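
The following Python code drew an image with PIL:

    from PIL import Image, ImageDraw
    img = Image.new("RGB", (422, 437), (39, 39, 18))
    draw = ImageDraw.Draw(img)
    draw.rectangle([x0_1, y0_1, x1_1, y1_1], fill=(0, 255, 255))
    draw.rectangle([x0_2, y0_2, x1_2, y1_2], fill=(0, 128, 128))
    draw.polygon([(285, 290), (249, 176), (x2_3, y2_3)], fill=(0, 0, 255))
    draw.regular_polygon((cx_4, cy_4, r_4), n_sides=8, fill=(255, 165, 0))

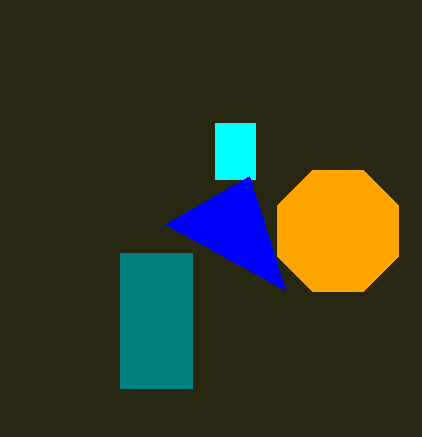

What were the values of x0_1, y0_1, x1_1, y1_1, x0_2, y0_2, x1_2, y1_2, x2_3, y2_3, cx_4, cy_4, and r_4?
x0_1 = 215
y0_1 = 123
x1_1 = 255
y1_1 = 179
x0_2 = 120
y0_2 = 253
x1_2 = 192
y1_2 = 388
x2_3 = 165
y2_3 = 224
cx_4 = 338
cy_4 = 231
r_4 = 66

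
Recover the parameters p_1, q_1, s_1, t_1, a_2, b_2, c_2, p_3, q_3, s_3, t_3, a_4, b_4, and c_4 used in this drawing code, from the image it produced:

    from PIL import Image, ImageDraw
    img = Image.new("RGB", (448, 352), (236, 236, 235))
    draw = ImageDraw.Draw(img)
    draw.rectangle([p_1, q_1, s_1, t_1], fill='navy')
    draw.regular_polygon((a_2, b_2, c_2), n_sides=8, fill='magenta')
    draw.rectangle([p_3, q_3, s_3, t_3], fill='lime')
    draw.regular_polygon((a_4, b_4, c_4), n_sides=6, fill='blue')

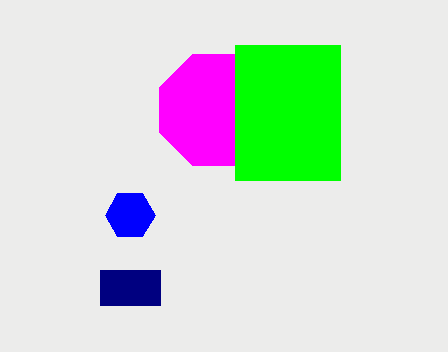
p_1 = 100; q_1 = 270; s_1 = 160; t_1 = 305; a_2 = 215; b_2 = 110; c_2 = 60; p_3 = 235; q_3 = 45; s_3 = 340; t_3 = 180; a_4 = 130; b_4 = 215; c_4 = 25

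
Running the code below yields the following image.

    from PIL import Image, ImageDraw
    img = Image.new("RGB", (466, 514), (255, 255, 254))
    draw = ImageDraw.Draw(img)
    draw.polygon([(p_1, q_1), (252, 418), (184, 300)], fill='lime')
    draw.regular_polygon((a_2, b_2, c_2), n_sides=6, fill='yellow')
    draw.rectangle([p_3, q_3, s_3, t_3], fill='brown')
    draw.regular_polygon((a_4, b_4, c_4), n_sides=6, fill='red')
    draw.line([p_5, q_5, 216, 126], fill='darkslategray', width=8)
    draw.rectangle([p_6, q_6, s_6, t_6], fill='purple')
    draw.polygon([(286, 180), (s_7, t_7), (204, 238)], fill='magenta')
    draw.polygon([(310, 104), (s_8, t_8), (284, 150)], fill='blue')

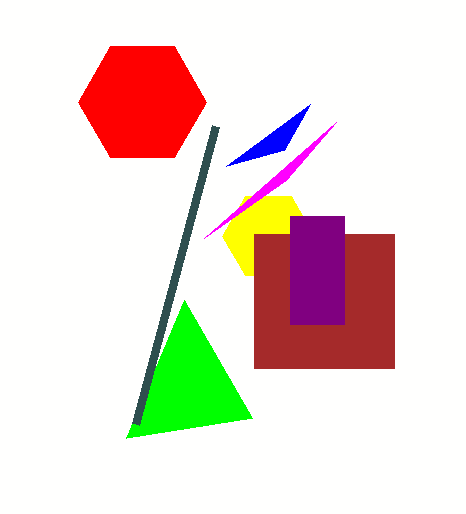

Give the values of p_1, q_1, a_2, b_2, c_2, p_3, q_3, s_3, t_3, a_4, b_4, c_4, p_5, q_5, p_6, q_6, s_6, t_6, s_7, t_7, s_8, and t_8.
p_1 = 126; q_1 = 438; a_2 = 268; b_2 = 236; c_2 = 46; p_3 = 254; q_3 = 234; s_3 = 394; t_3 = 368; a_4 = 142; b_4 = 102; c_4 = 64; p_5 = 136; q_5 = 424; p_6 = 290; q_6 = 216; s_6 = 344; t_6 = 324; s_7 = 336; t_7 = 122; s_8 = 226; t_8 = 166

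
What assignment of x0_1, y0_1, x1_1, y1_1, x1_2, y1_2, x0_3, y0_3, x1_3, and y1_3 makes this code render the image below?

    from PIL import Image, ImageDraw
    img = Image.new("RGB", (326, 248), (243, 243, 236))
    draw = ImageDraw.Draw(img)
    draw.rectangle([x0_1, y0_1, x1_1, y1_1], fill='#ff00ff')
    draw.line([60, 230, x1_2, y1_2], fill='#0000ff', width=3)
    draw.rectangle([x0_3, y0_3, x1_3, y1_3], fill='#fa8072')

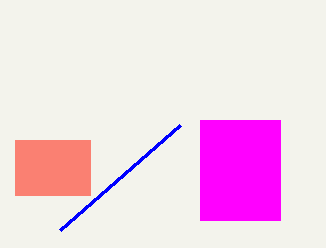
x0_1 = 200; y0_1 = 120; x1_1 = 280; y1_1 = 220; x1_2 = 180; y1_2 = 125; x0_3 = 15; y0_3 = 140; x1_3 = 90; y1_3 = 195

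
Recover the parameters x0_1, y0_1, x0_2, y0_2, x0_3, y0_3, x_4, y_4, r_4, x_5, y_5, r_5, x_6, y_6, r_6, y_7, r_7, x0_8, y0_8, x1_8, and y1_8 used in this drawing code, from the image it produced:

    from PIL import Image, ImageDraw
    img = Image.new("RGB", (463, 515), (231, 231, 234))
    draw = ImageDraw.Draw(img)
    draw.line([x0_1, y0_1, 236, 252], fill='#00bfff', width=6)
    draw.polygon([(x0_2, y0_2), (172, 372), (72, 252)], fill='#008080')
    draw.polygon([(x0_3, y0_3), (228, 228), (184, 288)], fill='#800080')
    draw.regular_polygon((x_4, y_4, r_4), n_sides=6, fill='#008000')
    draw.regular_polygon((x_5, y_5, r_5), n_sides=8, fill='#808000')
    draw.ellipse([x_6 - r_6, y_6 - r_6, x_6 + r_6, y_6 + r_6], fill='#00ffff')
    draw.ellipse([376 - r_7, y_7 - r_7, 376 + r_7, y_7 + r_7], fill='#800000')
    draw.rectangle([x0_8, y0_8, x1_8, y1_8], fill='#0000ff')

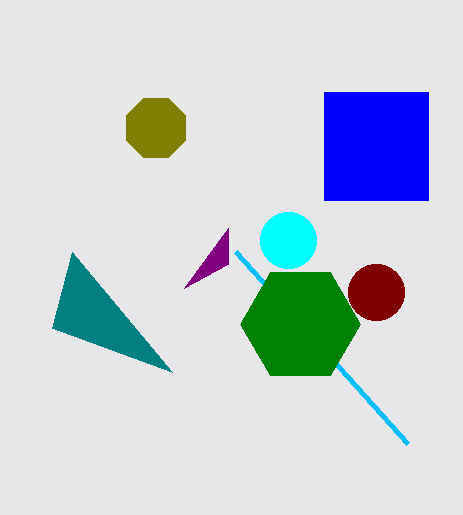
x0_1 = 408, y0_1 = 444, x0_2 = 52, y0_2 = 328, x0_3 = 228, y0_3 = 264, x_4 = 300, y_4 = 324, r_4 = 60, x_5 = 156, y_5 = 128, r_5 = 32, x_6 = 288, y_6 = 240, r_6 = 28, y_7 = 292, r_7 = 28, x0_8 = 324, y0_8 = 92, x1_8 = 428, y1_8 = 200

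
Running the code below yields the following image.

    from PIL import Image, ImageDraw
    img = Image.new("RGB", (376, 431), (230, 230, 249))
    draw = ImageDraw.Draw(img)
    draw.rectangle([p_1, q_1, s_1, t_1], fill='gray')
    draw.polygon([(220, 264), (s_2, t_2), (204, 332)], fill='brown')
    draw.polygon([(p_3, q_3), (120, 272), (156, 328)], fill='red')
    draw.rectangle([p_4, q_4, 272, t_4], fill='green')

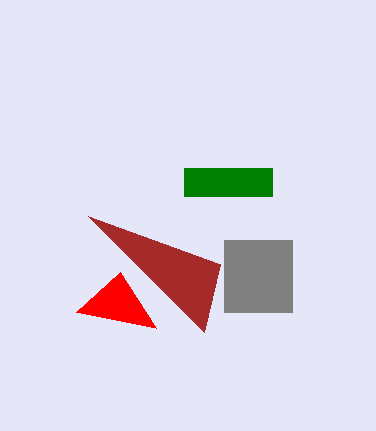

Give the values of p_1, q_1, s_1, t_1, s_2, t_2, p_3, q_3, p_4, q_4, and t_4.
p_1 = 224, q_1 = 240, s_1 = 292, t_1 = 312, s_2 = 88, t_2 = 216, p_3 = 76, q_3 = 312, p_4 = 184, q_4 = 168, t_4 = 196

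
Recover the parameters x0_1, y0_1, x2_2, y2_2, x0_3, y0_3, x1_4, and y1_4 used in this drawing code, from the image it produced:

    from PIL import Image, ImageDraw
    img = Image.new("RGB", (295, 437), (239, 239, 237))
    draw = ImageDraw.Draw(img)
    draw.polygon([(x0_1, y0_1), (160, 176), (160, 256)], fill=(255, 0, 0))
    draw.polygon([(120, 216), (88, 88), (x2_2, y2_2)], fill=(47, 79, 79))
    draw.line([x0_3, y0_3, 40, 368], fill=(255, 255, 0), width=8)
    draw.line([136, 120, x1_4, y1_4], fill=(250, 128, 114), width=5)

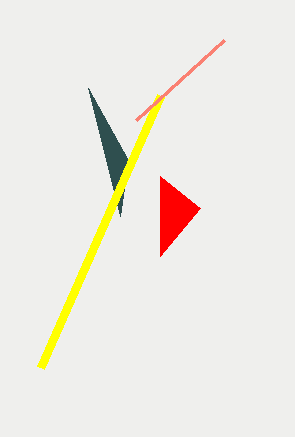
x0_1 = 200; y0_1 = 208; x2_2 = 128; y2_2 = 160; x0_3 = 160; y0_3 = 96; x1_4 = 224; y1_4 = 40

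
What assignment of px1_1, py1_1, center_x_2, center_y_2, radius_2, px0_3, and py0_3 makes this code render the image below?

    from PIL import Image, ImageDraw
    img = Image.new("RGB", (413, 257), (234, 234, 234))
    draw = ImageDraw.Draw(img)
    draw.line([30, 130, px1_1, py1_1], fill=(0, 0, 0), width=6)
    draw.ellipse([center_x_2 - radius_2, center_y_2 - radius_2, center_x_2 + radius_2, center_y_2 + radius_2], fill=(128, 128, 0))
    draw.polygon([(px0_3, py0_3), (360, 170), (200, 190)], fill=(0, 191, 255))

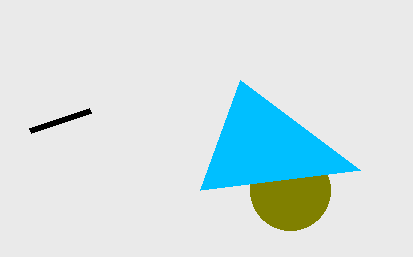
px1_1 = 90
py1_1 = 110
center_x_2 = 290
center_y_2 = 190
radius_2 = 40
px0_3 = 240
py0_3 = 80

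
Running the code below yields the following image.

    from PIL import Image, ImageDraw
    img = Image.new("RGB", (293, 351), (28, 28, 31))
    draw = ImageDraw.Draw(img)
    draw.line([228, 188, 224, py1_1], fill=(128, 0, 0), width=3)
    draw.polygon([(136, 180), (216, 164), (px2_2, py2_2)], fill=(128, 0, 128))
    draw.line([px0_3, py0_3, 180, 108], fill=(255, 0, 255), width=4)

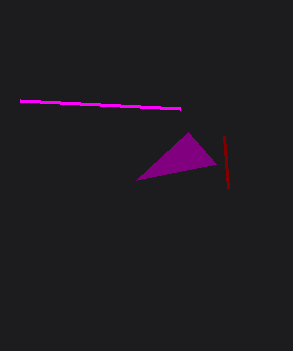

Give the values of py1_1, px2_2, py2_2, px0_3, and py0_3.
py1_1 = 136; px2_2 = 188; py2_2 = 132; px0_3 = 20; py0_3 = 100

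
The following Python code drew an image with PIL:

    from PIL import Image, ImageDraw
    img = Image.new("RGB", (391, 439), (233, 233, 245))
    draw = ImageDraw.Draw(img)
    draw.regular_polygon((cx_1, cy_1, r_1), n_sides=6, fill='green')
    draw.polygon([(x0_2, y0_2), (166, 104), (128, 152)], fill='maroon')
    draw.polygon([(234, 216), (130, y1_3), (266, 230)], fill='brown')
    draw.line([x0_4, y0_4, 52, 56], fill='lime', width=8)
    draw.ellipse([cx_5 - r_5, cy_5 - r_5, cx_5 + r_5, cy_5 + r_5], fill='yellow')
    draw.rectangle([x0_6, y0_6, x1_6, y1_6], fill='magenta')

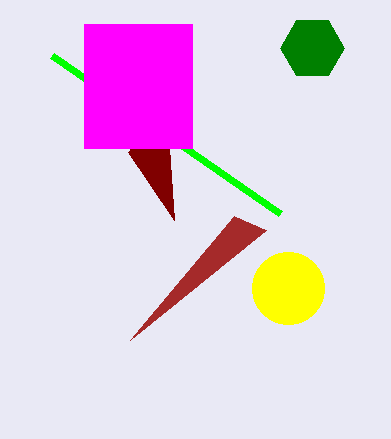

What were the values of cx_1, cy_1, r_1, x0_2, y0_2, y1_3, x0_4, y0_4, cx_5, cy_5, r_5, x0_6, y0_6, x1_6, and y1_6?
cx_1 = 312
cy_1 = 48
r_1 = 32
x0_2 = 174
y0_2 = 220
y1_3 = 340
x0_4 = 280
y0_4 = 214
cx_5 = 288
cy_5 = 288
r_5 = 36
x0_6 = 84
y0_6 = 24
x1_6 = 192
y1_6 = 148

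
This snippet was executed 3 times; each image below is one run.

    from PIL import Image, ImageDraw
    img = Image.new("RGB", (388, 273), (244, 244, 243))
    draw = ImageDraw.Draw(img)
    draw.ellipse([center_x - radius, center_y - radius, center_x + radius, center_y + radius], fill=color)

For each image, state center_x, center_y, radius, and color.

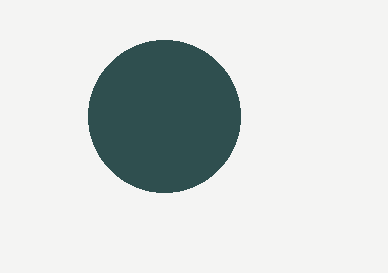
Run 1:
center_x = 164; center_y = 116; radius = 76; color = 'darkslategray'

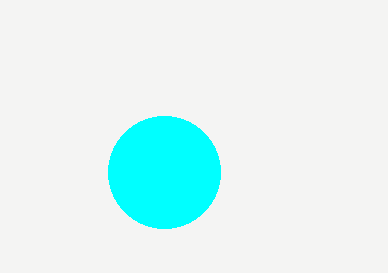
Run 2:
center_x = 164
center_y = 172
radius = 56
color = 'cyan'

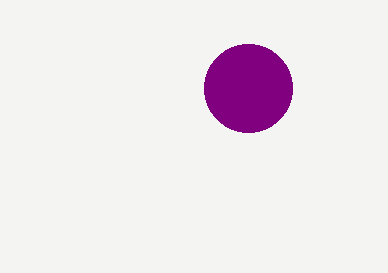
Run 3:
center_x = 248; center_y = 88; radius = 44; color = 'purple'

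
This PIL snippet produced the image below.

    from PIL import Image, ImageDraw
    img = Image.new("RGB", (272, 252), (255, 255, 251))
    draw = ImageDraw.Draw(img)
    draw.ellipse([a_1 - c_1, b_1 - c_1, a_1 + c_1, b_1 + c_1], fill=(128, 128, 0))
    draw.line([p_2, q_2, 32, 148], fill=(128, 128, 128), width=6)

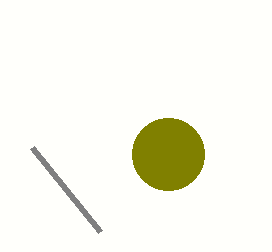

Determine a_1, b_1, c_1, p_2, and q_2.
a_1 = 168
b_1 = 154
c_1 = 36
p_2 = 100
q_2 = 232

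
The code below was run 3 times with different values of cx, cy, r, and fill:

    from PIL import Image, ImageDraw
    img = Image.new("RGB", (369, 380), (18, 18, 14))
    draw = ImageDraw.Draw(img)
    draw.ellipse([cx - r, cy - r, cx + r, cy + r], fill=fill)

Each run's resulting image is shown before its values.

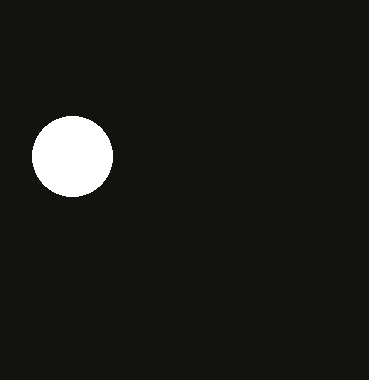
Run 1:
cx = 72, cy = 156, r = 40, fill = 'white'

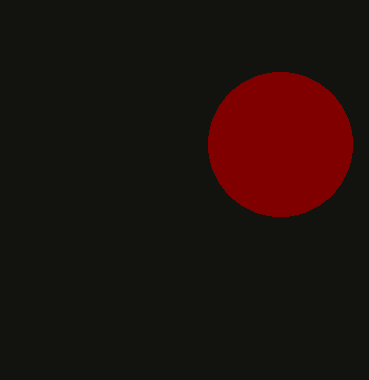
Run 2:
cx = 280
cy = 144
r = 72
fill = 'maroon'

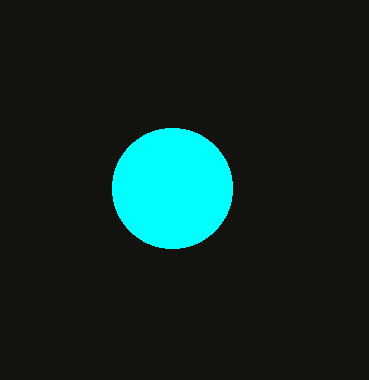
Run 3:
cx = 172; cy = 188; r = 60; fill = 'cyan'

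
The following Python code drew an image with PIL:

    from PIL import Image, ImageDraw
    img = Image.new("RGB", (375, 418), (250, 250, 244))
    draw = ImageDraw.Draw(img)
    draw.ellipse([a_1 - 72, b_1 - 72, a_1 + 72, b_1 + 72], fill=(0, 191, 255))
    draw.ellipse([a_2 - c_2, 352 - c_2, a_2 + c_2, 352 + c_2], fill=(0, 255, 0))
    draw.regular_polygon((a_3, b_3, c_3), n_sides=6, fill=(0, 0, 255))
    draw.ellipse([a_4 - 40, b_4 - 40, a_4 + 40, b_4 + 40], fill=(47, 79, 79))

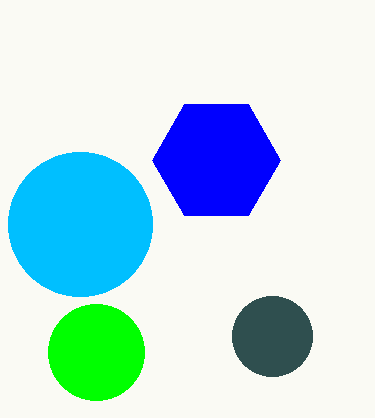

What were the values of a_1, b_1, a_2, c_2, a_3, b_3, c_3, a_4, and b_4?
a_1 = 80, b_1 = 224, a_2 = 96, c_2 = 48, a_3 = 216, b_3 = 160, c_3 = 64, a_4 = 272, b_4 = 336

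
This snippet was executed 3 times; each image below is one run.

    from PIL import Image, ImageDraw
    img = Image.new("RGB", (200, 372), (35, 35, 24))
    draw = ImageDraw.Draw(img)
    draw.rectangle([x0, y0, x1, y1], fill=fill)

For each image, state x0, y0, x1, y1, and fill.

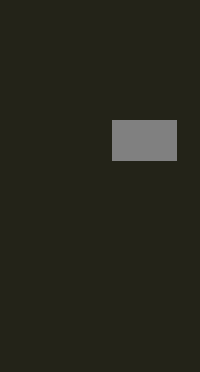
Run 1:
x0 = 112; y0 = 120; x1 = 176; y1 = 160; fill = 'gray'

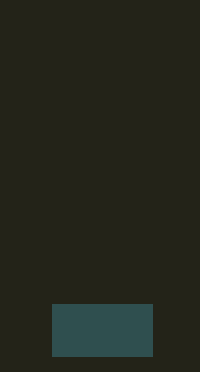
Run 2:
x0 = 52; y0 = 304; x1 = 152; y1 = 356; fill = 'darkslategray'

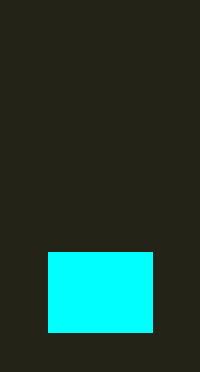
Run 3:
x0 = 48, y0 = 252, x1 = 152, y1 = 332, fill = 'cyan'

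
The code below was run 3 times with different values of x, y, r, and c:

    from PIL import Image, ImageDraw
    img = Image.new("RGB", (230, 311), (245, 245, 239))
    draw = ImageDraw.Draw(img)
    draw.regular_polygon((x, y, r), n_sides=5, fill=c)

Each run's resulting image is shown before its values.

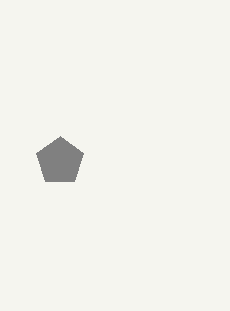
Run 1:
x = 60, y = 161, r = 25, c = 'gray'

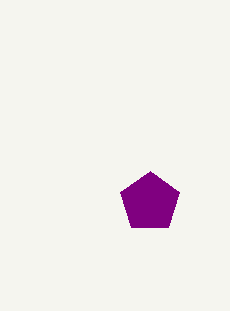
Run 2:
x = 150, y = 202, r = 31, c = 'purple'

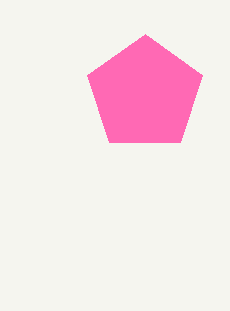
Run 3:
x = 145, y = 94, r = 60, c = 'hotpink'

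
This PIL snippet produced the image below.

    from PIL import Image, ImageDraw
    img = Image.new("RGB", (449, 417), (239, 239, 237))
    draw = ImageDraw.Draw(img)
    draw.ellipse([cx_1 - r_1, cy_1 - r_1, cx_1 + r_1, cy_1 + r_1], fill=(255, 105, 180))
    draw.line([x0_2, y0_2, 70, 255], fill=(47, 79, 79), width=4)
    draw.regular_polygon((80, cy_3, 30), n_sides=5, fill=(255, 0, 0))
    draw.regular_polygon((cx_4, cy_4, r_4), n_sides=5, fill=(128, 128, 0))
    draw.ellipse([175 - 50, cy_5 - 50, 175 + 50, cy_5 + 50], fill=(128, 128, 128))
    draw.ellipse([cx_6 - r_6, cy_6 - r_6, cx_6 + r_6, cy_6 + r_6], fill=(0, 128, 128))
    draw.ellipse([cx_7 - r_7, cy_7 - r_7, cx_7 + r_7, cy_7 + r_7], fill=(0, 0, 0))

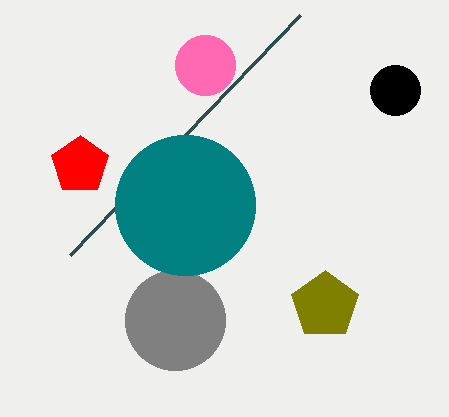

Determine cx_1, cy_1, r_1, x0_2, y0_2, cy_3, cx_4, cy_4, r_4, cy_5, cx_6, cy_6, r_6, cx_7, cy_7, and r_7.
cx_1 = 205; cy_1 = 65; r_1 = 30; x0_2 = 300; y0_2 = 15; cy_3 = 165; cx_4 = 325; cy_4 = 305; r_4 = 35; cy_5 = 320; cx_6 = 185; cy_6 = 205; r_6 = 70; cx_7 = 395; cy_7 = 90; r_7 = 25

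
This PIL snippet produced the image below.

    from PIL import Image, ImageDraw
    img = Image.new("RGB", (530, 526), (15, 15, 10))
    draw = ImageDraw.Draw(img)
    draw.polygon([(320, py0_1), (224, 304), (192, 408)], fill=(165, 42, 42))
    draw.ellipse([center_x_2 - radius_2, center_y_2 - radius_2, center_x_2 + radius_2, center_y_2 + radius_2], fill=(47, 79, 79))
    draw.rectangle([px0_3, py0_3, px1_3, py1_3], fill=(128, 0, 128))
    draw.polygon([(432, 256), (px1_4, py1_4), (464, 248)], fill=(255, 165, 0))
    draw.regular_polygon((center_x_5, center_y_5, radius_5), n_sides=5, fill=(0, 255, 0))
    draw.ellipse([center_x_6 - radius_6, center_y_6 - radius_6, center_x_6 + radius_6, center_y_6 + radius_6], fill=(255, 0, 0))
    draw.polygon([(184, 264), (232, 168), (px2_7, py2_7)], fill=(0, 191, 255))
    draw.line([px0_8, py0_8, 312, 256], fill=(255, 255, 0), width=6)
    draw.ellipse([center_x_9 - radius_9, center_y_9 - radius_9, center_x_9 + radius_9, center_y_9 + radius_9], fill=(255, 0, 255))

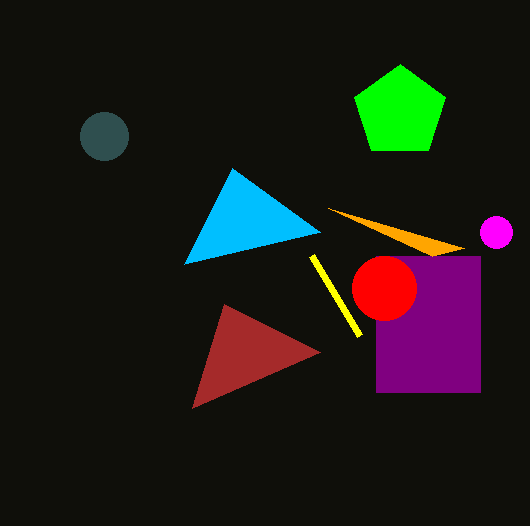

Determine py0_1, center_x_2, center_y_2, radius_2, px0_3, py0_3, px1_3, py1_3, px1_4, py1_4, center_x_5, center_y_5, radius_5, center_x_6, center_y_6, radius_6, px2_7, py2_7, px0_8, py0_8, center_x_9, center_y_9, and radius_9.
py0_1 = 352; center_x_2 = 104; center_y_2 = 136; radius_2 = 24; px0_3 = 376; py0_3 = 256; px1_3 = 480; py1_3 = 392; px1_4 = 328; py1_4 = 208; center_x_5 = 400; center_y_5 = 112; radius_5 = 48; center_x_6 = 384; center_y_6 = 288; radius_6 = 32; px2_7 = 320; py2_7 = 232; px0_8 = 360; py0_8 = 336; center_x_9 = 496; center_y_9 = 232; radius_9 = 16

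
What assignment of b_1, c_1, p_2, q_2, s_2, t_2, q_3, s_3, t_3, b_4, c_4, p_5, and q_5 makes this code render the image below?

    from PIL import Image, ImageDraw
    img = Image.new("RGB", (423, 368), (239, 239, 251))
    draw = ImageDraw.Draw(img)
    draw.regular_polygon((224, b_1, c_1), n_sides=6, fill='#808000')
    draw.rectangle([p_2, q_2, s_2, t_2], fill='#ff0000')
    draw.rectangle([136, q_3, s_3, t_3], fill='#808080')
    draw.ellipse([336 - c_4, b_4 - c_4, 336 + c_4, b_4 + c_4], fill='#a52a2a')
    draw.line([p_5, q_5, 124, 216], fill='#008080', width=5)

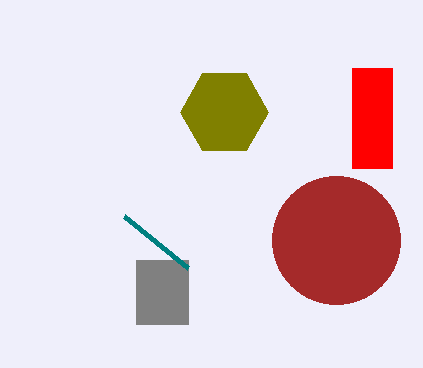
b_1 = 112, c_1 = 44, p_2 = 352, q_2 = 68, s_2 = 392, t_2 = 168, q_3 = 260, s_3 = 188, t_3 = 324, b_4 = 240, c_4 = 64, p_5 = 188, q_5 = 268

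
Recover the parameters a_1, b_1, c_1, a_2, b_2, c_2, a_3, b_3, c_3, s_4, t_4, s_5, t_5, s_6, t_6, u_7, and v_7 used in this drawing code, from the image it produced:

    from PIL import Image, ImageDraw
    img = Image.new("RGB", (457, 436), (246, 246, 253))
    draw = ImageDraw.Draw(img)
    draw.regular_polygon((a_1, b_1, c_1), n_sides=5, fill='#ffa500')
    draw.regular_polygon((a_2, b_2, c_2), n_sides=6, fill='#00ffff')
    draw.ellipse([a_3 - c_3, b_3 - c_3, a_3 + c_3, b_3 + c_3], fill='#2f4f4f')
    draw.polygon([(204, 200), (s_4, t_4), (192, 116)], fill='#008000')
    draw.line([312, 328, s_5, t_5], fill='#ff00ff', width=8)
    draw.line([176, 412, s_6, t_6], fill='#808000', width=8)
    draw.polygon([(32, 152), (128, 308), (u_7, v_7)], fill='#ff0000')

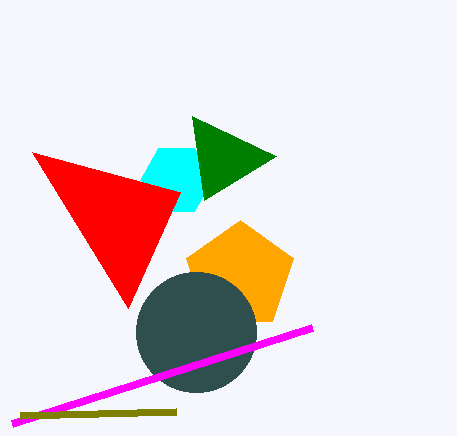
a_1 = 240, b_1 = 276, c_1 = 56, a_2 = 176, b_2 = 180, c_2 = 36, a_3 = 196, b_3 = 332, c_3 = 60, s_4 = 276, t_4 = 156, s_5 = 12, t_5 = 424, s_6 = 20, t_6 = 416, u_7 = 180, v_7 = 192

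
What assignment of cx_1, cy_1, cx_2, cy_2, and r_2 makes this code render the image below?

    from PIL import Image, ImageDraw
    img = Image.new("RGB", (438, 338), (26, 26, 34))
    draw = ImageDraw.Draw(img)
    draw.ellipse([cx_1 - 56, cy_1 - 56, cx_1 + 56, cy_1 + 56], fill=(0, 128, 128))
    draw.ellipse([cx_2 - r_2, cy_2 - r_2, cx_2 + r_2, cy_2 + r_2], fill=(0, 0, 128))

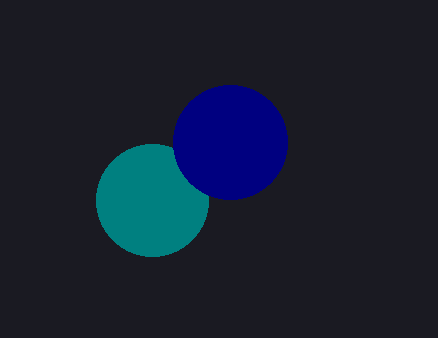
cx_1 = 152
cy_1 = 200
cx_2 = 230
cy_2 = 142
r_2 = 57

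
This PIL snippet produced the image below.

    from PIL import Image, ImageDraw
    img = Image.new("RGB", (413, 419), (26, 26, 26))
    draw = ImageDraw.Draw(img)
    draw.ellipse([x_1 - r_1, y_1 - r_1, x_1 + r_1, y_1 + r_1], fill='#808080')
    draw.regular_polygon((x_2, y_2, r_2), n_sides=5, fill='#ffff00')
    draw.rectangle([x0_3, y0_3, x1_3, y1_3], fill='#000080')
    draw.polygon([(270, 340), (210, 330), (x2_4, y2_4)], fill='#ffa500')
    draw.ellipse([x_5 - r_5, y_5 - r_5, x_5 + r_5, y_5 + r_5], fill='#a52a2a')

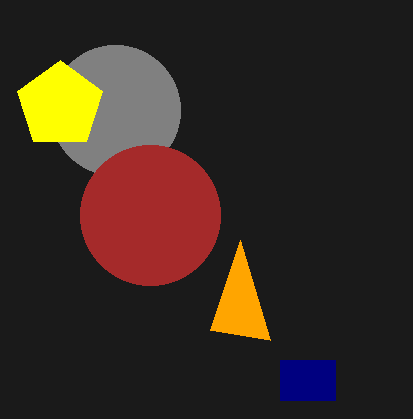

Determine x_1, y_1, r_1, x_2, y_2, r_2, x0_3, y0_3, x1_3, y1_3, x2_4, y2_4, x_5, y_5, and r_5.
x_1 = 115, y_1 = 110, r_1 = 65, x_2 = 60, y_2 = 105, r_2 = 45, x0_3 = 280, y0_3 = 360, x1_3 = 335, y1_3 = 400, x2_4 = 240, y2_4 = 240, x_5 = 150, y_5 = 215, r_5 = 70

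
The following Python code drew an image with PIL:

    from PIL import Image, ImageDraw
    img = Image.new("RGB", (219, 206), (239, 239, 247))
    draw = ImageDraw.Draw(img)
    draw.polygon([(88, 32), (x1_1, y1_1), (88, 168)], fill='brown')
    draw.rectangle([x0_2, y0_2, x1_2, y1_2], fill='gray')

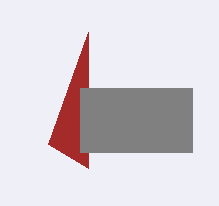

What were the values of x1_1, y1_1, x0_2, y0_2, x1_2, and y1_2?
x1_1 = 48, y1_1 = 144, x0_2 = 80, y0_2 = 88, x1_2 = 192, y1_2 = 152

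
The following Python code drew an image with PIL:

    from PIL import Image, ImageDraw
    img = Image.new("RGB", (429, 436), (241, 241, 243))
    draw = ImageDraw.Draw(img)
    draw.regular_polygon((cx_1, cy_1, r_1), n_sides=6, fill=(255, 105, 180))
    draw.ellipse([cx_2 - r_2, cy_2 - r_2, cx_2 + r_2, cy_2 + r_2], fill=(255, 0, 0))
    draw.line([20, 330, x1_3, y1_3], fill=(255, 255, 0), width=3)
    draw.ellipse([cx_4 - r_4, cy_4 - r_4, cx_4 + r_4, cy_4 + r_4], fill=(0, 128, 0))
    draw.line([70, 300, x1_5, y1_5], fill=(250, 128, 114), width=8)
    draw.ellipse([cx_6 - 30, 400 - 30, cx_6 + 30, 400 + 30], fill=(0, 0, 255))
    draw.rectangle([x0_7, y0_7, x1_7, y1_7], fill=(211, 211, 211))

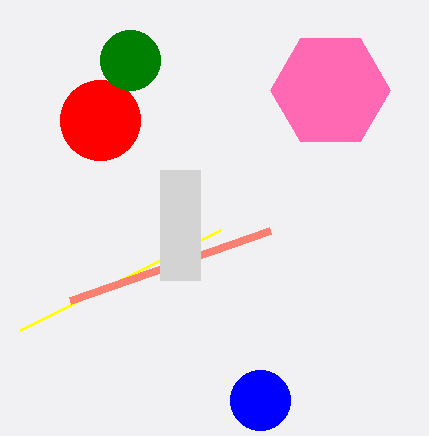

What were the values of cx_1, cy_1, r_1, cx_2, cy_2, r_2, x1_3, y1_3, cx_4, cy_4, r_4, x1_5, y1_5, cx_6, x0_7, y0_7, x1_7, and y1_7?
cx_1 = 330
cy_1 = 90
r_1 = 60
cx_2 = 100
cy_2 = 120
r_2 = 40
x1_3 = 220
y1_3 = 230
cx_4 = 130
cy_4 = 60
r_4 = 30
x1_5 = 270
y1_5 = 230
cx_6 = 260
x0_7 = 160
y0_7 = 170
x1_7 = 200
y1_7 = 280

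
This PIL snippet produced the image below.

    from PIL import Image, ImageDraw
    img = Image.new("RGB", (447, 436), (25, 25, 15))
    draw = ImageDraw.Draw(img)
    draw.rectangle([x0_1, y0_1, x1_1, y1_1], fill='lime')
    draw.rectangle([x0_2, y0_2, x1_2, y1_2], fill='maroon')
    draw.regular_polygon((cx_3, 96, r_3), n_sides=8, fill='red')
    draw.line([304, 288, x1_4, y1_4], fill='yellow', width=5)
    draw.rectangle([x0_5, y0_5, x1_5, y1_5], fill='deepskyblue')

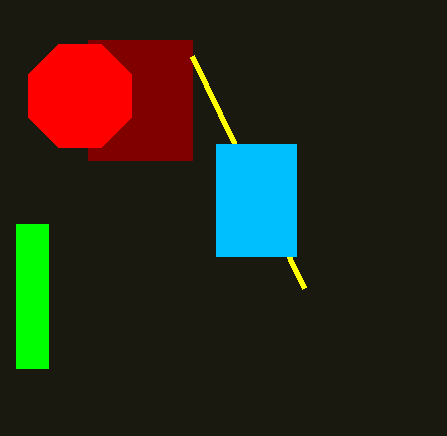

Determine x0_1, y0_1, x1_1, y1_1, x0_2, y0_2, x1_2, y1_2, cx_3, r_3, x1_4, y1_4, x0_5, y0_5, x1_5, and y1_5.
x0_1 = 16, y0_1 = 224, x1_1 = 48, y1_1 = 368, x0_2 = 88, y0_2 = 40, x1_2 = 192, y1_2 = 160, cx_3 = 80, r_3 = 56, x1_4 = 192, y1_4 = 56, x0_5 = 216, y0_5 = 144, x1_5 = 296, y1_5 = 256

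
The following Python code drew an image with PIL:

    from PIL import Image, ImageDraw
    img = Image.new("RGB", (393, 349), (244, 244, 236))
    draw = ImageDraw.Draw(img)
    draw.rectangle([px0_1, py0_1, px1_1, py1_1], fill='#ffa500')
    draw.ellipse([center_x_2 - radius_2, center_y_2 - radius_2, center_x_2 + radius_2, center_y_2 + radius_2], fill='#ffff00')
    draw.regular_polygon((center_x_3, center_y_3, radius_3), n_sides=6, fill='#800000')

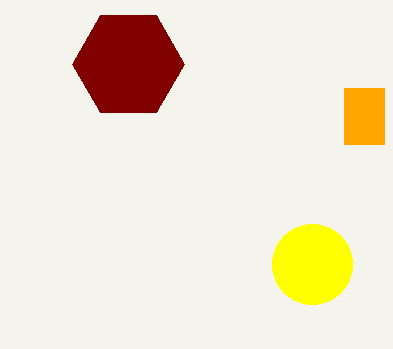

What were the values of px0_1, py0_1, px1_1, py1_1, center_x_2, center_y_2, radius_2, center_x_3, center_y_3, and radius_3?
px0_1 = 344, py0_1 = 88, px1_1 = 384, py1_1 = 144, center_x_2 = 312, center_y_2 = 264, radius_2 = 40, center_x_3 = 128, center_y_3 = 64, radius_3 = 56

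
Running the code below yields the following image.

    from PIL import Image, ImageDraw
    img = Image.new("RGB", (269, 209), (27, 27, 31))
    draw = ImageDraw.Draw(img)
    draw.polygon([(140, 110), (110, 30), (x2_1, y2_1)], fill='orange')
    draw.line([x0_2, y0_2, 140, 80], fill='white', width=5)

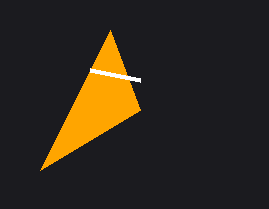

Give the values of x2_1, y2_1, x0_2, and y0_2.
x2_1 = 40
y2_1 = 170
x0_2 = 90
y0_2 = 70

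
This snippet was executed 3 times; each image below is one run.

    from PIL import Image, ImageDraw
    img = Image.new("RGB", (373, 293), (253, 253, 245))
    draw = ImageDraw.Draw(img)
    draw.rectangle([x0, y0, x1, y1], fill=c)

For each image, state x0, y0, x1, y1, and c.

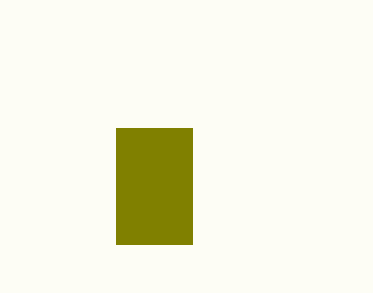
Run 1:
x0 = 116
y0 = 128
x1 = 192
y1 = 244
c = 'olive'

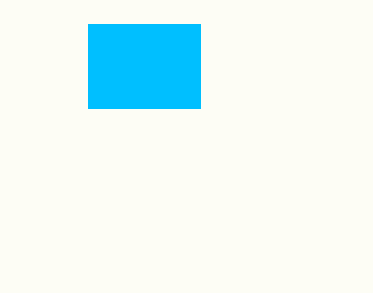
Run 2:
x0 = 88, y0 = 24, x1 = 200, y1 = 108, c = 'deepskyblue'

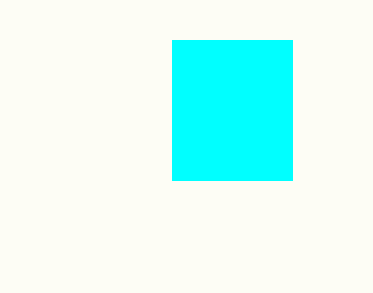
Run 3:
x0 = 172; y0 = 40; x1 = 292; y1 = 180; c = 'cyan'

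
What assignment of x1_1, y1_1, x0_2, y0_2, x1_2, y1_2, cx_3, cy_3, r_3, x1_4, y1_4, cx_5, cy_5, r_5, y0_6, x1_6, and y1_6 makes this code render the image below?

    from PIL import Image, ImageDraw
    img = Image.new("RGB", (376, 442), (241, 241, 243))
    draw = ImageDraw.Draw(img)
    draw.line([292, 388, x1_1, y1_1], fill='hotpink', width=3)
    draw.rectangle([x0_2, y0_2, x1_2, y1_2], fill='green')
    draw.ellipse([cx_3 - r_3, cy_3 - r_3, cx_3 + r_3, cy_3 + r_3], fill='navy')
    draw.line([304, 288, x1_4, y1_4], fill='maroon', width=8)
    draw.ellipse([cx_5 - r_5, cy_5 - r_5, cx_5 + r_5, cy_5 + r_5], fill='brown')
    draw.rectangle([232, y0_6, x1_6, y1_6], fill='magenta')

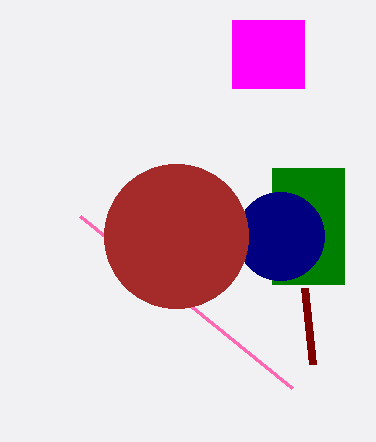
x1_1 = 80
y1_1 = 216
x0_2 = 272
y0_2 = 168
x1_2 = 344
y1_2 = 284
cx_3 = 280
cy_3 = 236
r_3 = 44
x1_4 = 312
y1_4 = 364
cx_5 = 176
cy_5 = 236
r_5 = 72
y0_6 = 20
x1_6 = 304
y1_6 = 88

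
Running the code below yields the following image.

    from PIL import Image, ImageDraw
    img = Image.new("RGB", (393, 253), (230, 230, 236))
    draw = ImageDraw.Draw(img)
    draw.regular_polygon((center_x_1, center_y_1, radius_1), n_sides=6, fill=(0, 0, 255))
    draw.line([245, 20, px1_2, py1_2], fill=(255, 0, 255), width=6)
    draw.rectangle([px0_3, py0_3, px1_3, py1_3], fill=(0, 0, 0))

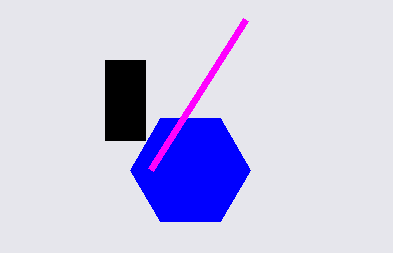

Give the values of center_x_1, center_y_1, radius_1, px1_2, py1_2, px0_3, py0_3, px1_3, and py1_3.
center_x_1 = 190
center_y_1 = 170
radius_1 = 60
px1_2 = 150
py1_2 = 170
px0_3 = 105
py0_3 = 60
px1_3 = 145
py1_3 = 140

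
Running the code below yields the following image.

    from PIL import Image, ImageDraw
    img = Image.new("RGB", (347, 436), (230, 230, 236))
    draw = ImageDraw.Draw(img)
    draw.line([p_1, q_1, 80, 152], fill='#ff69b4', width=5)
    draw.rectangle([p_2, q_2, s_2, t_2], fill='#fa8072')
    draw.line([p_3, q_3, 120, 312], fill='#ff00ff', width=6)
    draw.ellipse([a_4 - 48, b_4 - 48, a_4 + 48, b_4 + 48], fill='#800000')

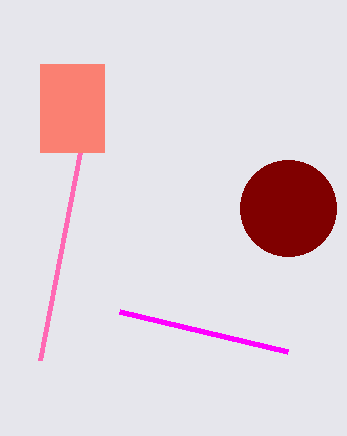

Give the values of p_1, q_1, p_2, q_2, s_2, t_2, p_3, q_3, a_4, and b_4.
p_1 = 40; q_1 = 360; p_2 = 40; q_2 = 64; s_2 = 104; t_2 = 152; p_3 = 288; q_3 = 352; a_4 = 288; b_4 = 208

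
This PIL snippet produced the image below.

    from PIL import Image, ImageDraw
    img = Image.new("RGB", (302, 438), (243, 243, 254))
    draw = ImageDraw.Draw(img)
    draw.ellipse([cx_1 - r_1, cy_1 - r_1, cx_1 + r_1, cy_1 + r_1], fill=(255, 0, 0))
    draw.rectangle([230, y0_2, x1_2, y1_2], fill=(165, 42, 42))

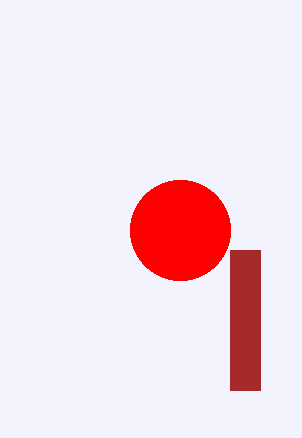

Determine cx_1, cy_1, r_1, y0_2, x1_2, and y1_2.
cx_1 = 180; cy_1 = 230; r_1 = 50; y0_2 = 250; x1_2 = 260; y1_2 = 390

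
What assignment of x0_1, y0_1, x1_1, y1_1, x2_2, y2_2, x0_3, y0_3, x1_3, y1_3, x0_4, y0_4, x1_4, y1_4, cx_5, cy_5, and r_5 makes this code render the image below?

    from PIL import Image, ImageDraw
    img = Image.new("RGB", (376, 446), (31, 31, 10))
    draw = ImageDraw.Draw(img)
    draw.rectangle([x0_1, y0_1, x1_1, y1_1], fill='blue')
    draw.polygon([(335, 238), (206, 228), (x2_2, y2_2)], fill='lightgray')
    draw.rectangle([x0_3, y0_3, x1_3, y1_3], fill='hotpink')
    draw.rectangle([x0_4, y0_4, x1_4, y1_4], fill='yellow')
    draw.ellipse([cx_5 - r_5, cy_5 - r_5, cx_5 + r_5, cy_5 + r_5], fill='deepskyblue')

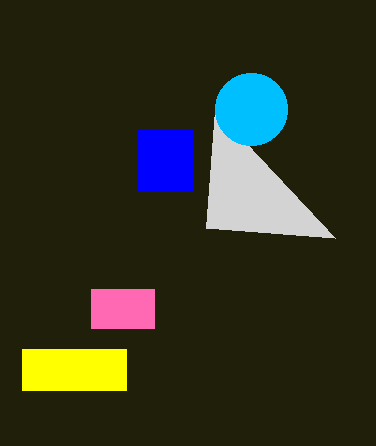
x0_1 = 137
y0_1 = 130
x1_1 = 192
y1_1 = 191
x2_2 = 215
y2_2 = 110
x0_3 = 91
y0_3 = 289
x1_3 = 154
y1_3 = 328
x0_4 = 22
y0_4 = 349
x1_4 = 126
y1_4 = 390
cx_5 = 251
cy_5 = 109
r_5 = 36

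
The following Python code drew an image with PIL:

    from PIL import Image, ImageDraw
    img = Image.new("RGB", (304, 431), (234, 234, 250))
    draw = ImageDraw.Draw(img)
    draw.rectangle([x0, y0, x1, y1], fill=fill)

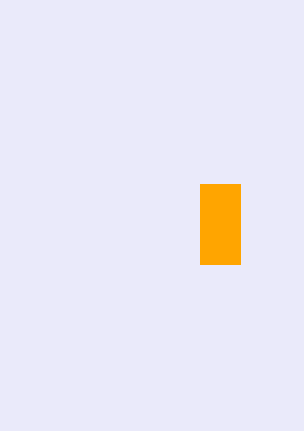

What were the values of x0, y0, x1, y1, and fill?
x0 = 200; y0 = 184; x1 = 240; y1 = 264; fill = 'orange'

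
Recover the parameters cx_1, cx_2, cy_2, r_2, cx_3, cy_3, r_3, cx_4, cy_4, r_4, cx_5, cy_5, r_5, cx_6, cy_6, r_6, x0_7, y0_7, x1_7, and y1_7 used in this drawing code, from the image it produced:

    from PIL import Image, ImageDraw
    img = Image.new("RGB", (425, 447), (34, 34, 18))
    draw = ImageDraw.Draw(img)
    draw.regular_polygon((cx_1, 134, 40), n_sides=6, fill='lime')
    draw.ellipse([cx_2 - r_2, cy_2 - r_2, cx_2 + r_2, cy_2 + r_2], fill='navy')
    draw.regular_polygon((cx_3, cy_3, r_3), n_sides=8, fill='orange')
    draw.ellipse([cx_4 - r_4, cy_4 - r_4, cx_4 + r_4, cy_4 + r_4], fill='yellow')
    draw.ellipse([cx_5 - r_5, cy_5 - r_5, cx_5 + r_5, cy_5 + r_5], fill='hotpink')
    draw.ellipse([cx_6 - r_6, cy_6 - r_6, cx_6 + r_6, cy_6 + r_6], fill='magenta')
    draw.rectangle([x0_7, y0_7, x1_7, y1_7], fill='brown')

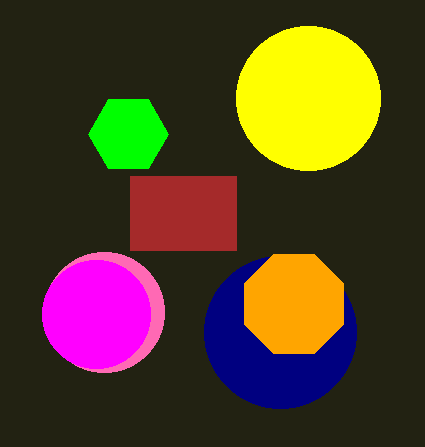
cx_1 = 128; cx_2 = 280; cy_2 = 332; r_2 = 76; cx_3 = 294; cy_3 = 304; r_3 = 54; cx_4 = 308; cy_4 = 98; r_4 = 72; cx_5 = 104; cy_5 = 312; r_5 = 60; cx_6 = 96; cy_6 = 314; r_6 = 54; x0_7 = 130; y0_7 = 176; x1_7 = 236; y1_7 = 250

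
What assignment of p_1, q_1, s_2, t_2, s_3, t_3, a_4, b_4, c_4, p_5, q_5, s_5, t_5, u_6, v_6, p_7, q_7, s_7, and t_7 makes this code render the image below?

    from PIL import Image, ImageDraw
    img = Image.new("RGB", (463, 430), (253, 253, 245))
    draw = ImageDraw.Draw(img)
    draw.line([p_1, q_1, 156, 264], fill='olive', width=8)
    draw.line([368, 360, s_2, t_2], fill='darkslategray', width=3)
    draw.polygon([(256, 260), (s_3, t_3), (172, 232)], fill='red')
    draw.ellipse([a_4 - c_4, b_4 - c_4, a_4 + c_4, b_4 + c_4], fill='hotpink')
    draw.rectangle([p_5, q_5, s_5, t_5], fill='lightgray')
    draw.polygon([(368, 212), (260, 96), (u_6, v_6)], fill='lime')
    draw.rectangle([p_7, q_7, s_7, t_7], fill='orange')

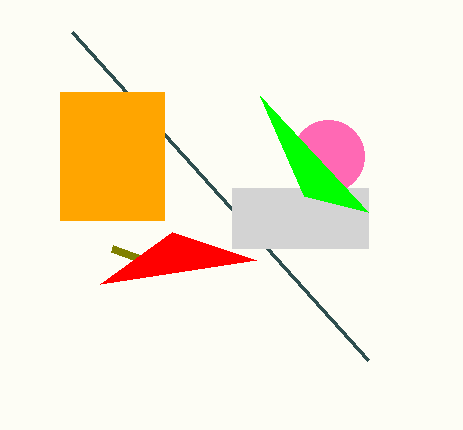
p_1 = 112
q_1 = 248
s_2 = 72
t_2 = 32
s_3 = 100
t_3 = 284
a_4 = 328
b_4 = 156
c_4 = 36
p_5 = 232
q_5 = 188
s_5 = 368
t_5 = 248
u_6 = 304
v_6 = 196
p_7 = 60
q_7 = 92
s_7 = 164
t_7 = 220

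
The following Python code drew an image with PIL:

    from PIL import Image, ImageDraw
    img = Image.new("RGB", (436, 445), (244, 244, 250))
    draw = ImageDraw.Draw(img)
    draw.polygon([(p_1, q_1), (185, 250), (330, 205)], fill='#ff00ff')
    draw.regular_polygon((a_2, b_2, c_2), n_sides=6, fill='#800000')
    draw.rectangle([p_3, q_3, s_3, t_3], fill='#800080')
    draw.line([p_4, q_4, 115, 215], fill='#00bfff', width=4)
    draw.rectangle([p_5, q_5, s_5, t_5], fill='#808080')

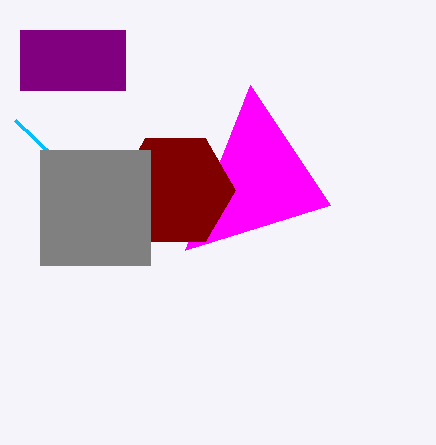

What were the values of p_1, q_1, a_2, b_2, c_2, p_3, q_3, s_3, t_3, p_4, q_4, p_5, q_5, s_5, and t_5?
p_1 = 250; q_1 = 85; a_2 = 175; b_2 = 190; c_2 = 60; p_3 = 20; q_3 = 30; s_3 = 125; t_3 = 90; p_4 = 15; q_4 = 120; p_5 = 40; q_5 = 150; s_5 = 150; t_5 = 265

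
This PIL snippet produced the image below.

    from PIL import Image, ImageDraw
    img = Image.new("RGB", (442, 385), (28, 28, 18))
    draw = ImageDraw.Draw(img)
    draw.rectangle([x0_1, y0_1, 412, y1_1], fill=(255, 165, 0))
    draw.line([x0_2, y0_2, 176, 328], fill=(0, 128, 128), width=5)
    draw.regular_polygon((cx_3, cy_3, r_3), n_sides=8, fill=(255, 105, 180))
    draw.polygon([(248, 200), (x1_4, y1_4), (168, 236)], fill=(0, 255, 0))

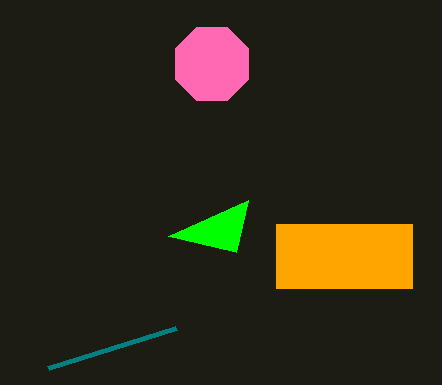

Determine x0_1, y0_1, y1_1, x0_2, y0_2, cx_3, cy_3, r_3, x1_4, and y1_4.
x0_1 = 276; y0_1 = 224; y1_1 = 288; x0_2 = 48; y0_2 = 368; cx_3 = 212; cy_3 = 64; r_3 = 40; x1_4 = 236; y1_4 = 252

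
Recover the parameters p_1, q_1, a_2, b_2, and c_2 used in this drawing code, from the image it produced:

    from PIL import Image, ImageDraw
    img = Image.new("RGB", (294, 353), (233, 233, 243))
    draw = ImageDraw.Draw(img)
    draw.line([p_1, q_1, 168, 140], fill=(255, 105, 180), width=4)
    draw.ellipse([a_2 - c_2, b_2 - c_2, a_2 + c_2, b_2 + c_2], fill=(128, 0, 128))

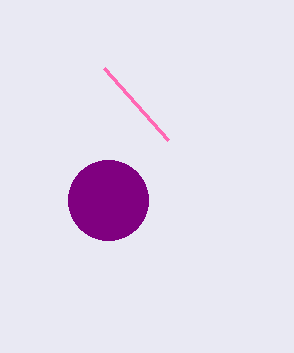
p_1 = 104; q_1 = 68; a_2 = 108; b_2 = 200; c_2 = 40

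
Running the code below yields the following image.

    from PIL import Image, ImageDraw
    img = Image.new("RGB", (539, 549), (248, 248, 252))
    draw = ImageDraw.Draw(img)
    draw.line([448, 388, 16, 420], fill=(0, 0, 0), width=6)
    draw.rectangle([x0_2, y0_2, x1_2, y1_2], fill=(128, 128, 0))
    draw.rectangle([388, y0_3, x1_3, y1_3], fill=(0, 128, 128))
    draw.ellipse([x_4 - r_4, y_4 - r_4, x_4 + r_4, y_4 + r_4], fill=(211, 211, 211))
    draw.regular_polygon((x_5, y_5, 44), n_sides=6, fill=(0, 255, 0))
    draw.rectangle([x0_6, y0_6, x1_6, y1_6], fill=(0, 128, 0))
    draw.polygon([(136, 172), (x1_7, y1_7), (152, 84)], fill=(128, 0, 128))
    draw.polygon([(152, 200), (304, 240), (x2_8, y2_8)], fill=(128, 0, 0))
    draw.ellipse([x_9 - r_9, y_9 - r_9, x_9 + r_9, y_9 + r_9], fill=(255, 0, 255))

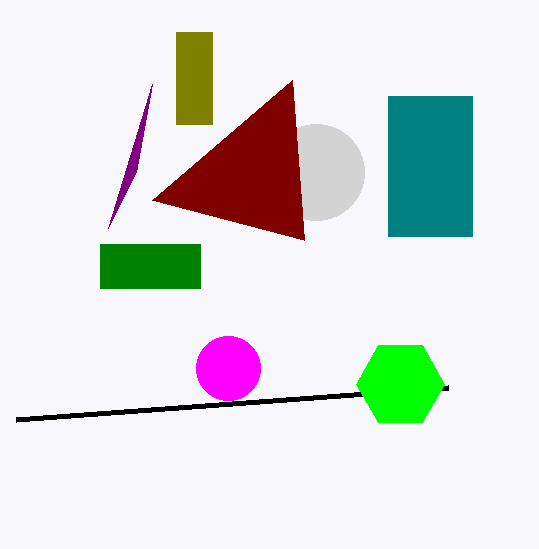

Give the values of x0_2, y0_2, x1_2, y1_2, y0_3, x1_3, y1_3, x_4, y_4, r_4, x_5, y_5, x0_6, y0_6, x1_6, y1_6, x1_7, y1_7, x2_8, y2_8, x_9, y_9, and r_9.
x0_2 = 176
y0_2 = 32
x1_2 = 212
y1_2 = 124
y0_3 = 96
x1_3 = 472
y1_3 = 236
x_4 = 316
y_4 = 172
r_4 = 48
x_5 = 400
y_5 = 384
x0_6 = 100
y0_6 = 244
x1_6 = 200
y1_6 = 288
x1_7 = 108
y1_7 = 228
x2_8 = 292
y2_8 = 80
x_9 = 228
y_9 = 368
r_9 = 32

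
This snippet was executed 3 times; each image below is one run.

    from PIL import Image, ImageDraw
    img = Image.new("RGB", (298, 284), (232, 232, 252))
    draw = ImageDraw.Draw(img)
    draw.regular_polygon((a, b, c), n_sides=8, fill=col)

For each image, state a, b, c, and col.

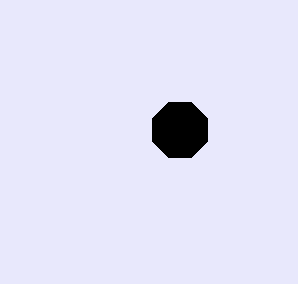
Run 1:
a = 180
b = 130
c = 30
col = 'black'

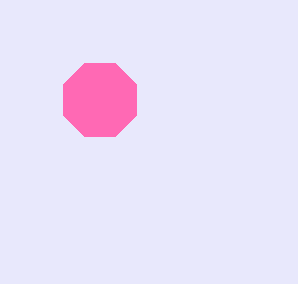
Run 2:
a = 100; b = 100; c = 40; col = 'hotpink'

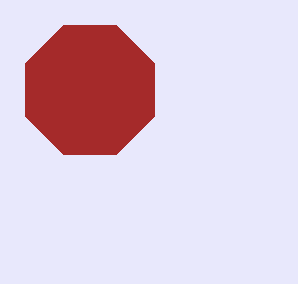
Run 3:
a = 90
b = 90
c = 70
col = 'brown'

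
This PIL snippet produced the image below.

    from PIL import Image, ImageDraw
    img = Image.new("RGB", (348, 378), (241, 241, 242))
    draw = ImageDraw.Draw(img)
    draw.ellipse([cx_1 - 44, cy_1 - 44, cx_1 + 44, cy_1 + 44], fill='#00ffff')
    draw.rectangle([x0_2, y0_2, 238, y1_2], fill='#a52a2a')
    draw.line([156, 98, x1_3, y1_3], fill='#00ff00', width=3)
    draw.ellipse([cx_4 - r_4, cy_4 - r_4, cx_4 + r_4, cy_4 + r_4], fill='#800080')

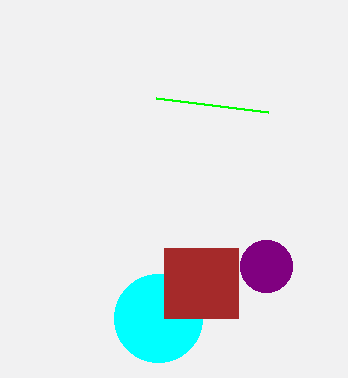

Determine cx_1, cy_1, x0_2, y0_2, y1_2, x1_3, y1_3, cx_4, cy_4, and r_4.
cx_1 = 158
cy_1 = 318
x0_2 = 164
y0_2 = 248
y1_2 = 318
x1_3 = 268
y1_3 = 112
cx_4 = 266
cy_4 = 266
r_4 = 26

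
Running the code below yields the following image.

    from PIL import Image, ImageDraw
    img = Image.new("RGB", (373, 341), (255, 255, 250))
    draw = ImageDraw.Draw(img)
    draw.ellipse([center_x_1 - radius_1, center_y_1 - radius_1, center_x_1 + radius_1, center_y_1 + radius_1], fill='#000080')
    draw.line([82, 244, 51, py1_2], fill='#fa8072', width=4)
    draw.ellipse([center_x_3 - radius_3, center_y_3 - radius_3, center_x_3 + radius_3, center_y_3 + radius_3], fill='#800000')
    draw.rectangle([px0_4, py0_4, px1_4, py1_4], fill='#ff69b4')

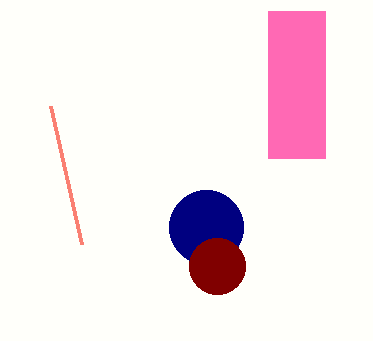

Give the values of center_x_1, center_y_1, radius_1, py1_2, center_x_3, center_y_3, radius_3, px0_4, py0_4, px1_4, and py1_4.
center_x_1 = 206; center_y_1 = 227; radius_1 = 37; py1_2 = 106; center_x_3 = 217; center_y_3 = 266; radius_3 = 28; px0_4 = 268; py0_4 = 11; px1_4 = 325; py1_4 = 158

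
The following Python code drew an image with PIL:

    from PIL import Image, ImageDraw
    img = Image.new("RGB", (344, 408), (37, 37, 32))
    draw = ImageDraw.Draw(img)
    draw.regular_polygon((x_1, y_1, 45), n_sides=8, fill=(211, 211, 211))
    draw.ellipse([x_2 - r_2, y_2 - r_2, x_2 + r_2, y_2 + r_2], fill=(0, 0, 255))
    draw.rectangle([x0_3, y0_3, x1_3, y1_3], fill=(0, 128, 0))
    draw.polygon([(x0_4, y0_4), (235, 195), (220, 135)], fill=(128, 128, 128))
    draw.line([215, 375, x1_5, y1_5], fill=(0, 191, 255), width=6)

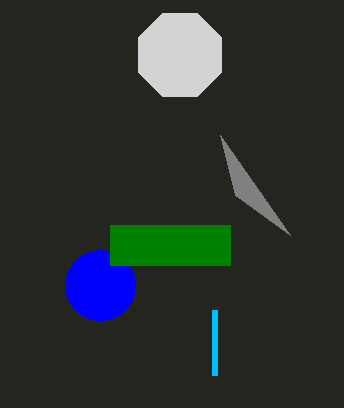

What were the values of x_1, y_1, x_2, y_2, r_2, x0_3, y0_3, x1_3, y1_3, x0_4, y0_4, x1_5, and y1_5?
x_1 = 180, y_1 = 55, x_2 = 100, y_2 = 285, r_2 = 35, x0_3 = 110, y0_3 = 225, x1_3 = 230, y1_3 = 265, x0_4 = 290, y0_4 = 235, x1_5 = 215, y1_5 = 310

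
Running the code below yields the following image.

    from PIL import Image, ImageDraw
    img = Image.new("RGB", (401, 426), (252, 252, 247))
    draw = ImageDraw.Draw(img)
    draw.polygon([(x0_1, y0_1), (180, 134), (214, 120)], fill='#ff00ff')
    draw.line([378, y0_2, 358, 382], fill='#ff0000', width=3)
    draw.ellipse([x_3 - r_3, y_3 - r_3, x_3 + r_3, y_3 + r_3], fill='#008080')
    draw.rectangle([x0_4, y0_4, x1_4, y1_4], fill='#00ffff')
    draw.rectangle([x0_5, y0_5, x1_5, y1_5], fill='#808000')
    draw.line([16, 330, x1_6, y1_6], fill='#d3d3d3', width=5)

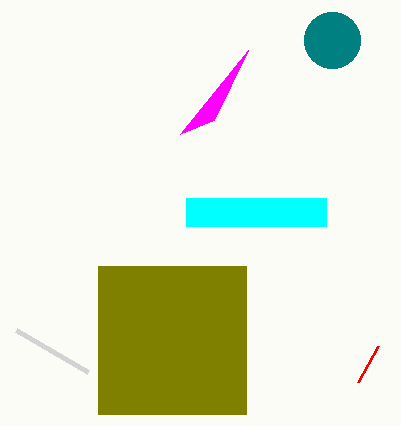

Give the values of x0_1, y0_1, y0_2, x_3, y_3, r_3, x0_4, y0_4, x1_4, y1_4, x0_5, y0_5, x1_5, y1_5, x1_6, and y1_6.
x0_1 = 248
y0_1 = 50
y0_2 = 346
x_3 = 332
y_3 = 40
r_3 = 28
x0_4 = 186
y0_4 = 198
x1_4 = 326
y1_4 = 226
x0_5 = 98
y0_5 = 266
x1_5 = 246
y1_5 = 414
x1_6 = 88
y1_6 = 372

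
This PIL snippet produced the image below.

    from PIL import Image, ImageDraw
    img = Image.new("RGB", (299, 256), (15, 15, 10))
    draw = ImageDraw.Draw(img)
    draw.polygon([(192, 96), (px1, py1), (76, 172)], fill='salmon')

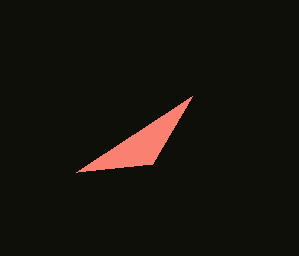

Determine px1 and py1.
px1 = 152; py1 = 164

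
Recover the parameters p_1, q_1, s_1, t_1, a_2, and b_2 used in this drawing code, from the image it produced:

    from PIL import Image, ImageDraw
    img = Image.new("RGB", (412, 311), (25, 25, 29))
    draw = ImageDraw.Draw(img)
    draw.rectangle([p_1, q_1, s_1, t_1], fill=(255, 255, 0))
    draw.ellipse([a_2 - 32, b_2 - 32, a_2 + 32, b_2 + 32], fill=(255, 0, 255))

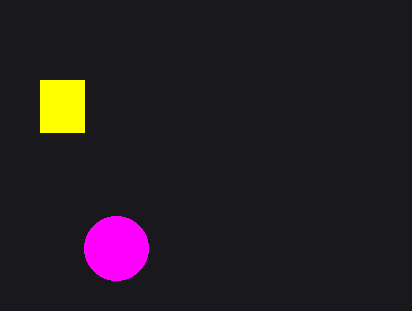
p_1 = 40
q_1 = 80
s_1 = 84
t_1 = 132
a_2 = 116
b_2 = 248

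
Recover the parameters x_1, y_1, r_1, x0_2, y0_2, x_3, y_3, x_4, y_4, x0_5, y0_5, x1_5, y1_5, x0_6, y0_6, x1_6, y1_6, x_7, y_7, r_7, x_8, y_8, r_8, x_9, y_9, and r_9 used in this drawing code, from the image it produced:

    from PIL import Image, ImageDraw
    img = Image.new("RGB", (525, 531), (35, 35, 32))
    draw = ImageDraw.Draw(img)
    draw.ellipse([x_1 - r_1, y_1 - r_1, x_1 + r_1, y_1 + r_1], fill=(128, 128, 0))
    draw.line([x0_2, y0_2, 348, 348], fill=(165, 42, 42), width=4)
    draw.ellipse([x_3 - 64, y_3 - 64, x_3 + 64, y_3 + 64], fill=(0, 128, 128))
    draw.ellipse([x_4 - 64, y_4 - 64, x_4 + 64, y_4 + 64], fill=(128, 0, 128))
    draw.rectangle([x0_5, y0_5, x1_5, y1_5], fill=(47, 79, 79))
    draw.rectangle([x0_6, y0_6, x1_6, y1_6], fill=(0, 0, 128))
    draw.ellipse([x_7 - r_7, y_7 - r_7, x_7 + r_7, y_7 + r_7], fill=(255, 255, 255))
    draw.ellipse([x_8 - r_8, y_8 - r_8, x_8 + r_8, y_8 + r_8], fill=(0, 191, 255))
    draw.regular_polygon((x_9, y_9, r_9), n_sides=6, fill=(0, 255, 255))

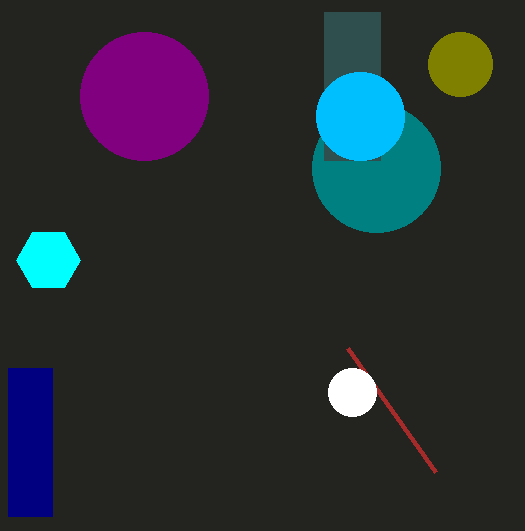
x_1 = 460; y_1 = 64; r_1 = 32; x0_2 = 436; y0_2 = 472; x_3 = 376; y_3 = 168; x_4 = 144; y_4 = 96; x0_5 = 324; y0_5 = 12; x1_5 = 380; y1_5 = 160; x0_6 = 8; y0_6 = 368; x1_6 = 52; y1_6 = 516; x_7 = 352; y_7 = 392; r_7 = 24; x_8 = 360; y_8 = 116; r_8 = 44; x_9 = 48; y_9 = 260; r_9 = 32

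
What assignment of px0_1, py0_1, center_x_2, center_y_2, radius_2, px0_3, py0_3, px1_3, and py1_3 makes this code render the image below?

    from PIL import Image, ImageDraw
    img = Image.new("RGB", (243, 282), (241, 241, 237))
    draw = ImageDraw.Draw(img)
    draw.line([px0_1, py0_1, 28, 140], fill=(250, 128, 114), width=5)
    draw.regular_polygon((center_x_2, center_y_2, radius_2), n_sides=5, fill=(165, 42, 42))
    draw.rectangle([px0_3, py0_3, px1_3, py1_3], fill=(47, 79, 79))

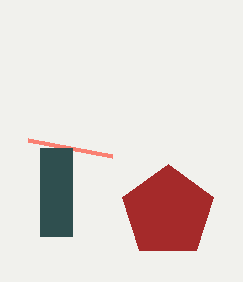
px0_1 = 112; py0_1 = 156; center_x_2 = 168; center_y_2 = 212; radius_2 = 48; px0_3 = 40; py0_3 = 148; px1_3 = 72; py1_3 = 236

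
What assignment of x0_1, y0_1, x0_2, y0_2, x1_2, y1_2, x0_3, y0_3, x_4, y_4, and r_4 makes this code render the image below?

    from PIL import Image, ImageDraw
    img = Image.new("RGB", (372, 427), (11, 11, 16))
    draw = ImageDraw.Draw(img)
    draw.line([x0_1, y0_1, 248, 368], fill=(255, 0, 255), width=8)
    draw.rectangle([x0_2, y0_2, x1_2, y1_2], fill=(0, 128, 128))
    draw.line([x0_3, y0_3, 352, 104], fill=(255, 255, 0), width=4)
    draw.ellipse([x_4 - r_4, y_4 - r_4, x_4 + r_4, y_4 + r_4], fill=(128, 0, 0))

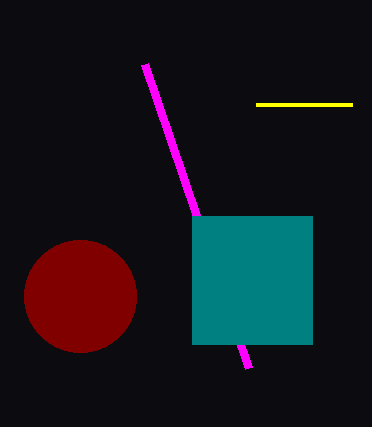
x0_1 = 144
y0_1 = 64
x0_2 = 192
y0_2 = 216
x1_2 = 312
y1_2 = 344
x0_3 = 256
y0_3 = 104
x_4 = 80
y_4 = 296
r_4 = 56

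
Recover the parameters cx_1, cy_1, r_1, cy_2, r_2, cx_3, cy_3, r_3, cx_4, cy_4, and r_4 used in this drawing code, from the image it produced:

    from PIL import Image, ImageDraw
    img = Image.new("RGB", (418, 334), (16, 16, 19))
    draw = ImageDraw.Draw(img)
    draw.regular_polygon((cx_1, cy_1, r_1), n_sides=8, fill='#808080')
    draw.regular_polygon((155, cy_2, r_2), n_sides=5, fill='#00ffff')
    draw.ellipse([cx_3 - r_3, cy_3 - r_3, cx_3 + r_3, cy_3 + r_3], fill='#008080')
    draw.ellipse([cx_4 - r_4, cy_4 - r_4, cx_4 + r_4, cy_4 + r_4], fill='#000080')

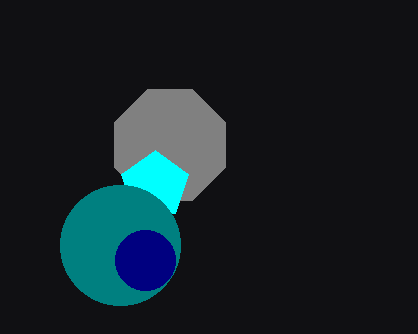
cx_1 = 170; cy_1 = 145; r_1 = 60; cy_2 = 185; r_2 = 35; cx_3 = 120; cy_3 = 245; r_3 = 60; cx_4 = 145; cy_4 = 260; r_4 = 30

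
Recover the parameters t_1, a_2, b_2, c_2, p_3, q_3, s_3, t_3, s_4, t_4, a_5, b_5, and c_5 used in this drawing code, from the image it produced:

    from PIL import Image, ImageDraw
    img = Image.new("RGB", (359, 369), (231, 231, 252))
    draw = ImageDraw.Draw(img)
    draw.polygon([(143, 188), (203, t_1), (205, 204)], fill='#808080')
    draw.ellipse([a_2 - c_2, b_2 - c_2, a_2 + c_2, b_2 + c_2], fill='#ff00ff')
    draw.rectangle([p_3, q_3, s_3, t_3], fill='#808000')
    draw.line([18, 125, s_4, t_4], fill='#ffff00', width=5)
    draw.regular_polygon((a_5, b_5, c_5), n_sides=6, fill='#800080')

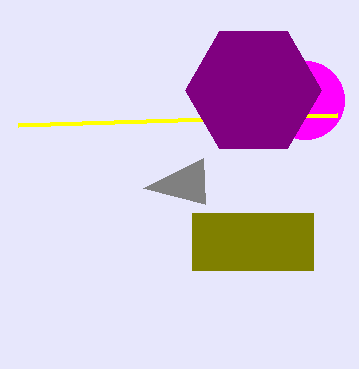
t_1 = 158; a_2 = 305; b_2 = 100; c_2 = 39; p_3 = 192; q_3 = 213; s_3 = 313; t_3 = 270; s_4 = 337; t_4 = 115; a_5 = 253; b_5 = 90; c_5 = 68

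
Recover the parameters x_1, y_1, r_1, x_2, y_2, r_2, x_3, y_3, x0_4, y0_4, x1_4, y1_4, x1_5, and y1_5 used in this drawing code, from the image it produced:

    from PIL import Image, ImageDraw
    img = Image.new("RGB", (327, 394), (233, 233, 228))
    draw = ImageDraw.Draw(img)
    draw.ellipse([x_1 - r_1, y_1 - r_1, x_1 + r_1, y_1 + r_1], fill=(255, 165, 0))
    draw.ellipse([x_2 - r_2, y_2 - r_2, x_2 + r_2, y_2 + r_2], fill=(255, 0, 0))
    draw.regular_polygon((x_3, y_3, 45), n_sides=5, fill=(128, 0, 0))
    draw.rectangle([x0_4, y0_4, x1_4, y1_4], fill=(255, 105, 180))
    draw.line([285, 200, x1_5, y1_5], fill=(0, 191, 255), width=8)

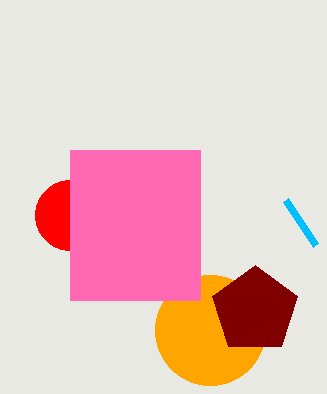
x_1 = 210
y_1 = 330
r_1 = 55
x_2 = 70
y_2 = 215
r_2 = 35
x_3 = 255
y_3 = 310
x0_4 = 70
y0_4 = 150
x1_4 = 200
y1_4 = 300
x1_5 = 315
y1_5 = 245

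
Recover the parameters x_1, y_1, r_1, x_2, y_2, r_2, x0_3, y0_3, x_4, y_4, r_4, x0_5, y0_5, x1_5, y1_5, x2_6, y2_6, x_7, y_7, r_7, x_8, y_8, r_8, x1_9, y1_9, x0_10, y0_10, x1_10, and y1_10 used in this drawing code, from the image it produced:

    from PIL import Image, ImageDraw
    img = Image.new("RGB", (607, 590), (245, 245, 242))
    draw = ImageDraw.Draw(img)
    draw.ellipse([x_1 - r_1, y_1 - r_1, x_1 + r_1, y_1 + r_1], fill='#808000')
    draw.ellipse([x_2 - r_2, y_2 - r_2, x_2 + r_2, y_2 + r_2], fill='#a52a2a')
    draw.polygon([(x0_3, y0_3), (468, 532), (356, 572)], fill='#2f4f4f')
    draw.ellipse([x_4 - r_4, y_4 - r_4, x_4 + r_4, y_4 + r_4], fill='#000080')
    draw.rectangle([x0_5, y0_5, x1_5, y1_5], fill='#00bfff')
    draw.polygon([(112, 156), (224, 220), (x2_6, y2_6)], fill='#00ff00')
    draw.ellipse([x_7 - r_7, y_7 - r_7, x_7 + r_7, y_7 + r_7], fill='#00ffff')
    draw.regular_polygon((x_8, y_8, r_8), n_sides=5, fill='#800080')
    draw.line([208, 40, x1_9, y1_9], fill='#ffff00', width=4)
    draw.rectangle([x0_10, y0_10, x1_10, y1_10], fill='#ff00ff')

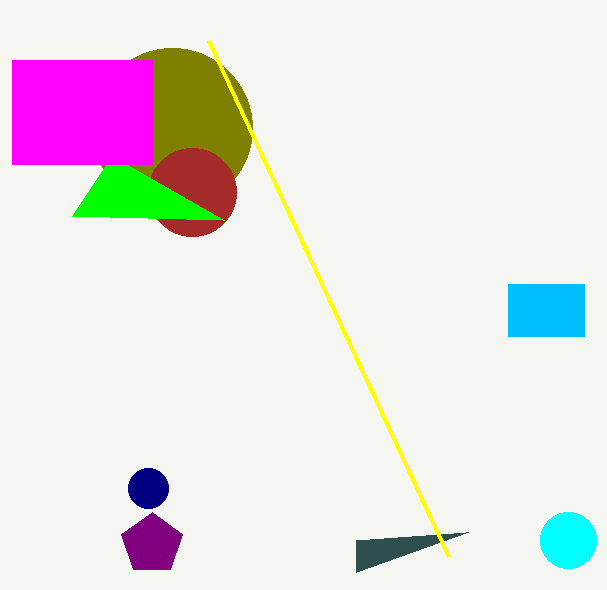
x_1 = 172
y_1 = 128
r_1 = 80
x_2 = 192
y_2 = 192
r_2 = 44
x0_3 = 356
y0_3 = 540
x_4 = 148
y_4 = 488
r_4 = 20
x0_5 = 508
y0_5 = 284
x1_5 = 584
y1_5 = 336
x2_6 = 72
y2_6 = 216
x_7 = 568
y_7 = 540
r_7 = 28
x_8 = 152
y_8 = 544
r_8 = 32
x1_9 = 448
y1_9 = 556
x0_10 = 12
y0_10 = 60
x1_10 = 152
y1_10 = 164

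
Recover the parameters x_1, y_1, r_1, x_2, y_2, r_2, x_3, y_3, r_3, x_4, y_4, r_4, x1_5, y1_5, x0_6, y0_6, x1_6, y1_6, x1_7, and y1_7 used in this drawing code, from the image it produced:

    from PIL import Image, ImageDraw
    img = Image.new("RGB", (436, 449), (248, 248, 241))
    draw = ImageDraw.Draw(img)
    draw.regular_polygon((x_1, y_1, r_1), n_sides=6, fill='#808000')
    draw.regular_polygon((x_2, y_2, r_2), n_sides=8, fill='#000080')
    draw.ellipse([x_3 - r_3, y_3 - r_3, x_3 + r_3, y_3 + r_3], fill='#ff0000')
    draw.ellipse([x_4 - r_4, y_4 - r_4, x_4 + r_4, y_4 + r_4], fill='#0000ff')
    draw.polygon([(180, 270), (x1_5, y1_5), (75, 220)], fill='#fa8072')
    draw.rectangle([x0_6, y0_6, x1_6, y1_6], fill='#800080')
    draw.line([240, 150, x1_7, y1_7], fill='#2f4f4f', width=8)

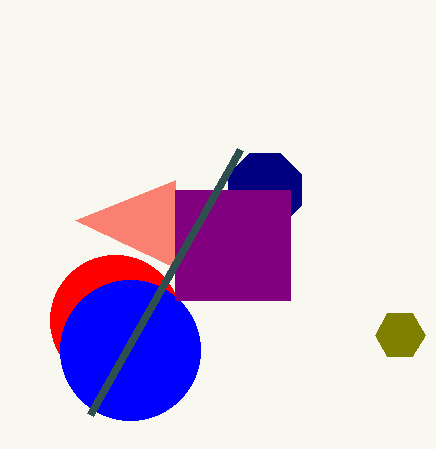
x_1 = 400, y_1 = 335, r_1 = 25, x_2 = 265, y_2 = 190, r_2 = 40, x_3 = 115, y_3 = 320, r_3 = 65, x_4 = 130, y_4 = 350, r_4 = 70, x1_5 = 175, y1_5 = 180, x0_6 = 175, y0_6 = 190, x1_6 = 290, y1_6 = 300, x1_7 = 90, y1_7 = 415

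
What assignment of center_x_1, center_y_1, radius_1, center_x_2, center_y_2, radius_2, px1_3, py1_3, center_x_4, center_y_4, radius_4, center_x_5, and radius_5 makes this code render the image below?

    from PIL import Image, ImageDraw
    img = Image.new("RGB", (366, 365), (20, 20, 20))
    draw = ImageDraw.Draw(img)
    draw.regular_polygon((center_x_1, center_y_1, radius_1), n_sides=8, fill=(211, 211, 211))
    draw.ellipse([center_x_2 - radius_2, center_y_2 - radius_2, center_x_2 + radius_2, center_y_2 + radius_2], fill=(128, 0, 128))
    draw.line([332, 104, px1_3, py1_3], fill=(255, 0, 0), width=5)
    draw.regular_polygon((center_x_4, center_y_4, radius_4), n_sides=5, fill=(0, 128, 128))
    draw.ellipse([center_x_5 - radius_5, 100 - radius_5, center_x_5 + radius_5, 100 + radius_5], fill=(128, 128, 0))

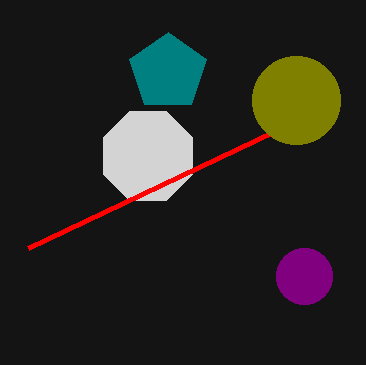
center_x_1 = 148
center_y_1 = 156
radius_1 = 48
center_x_2 = 304
center_y_2 = 276
radius_2 = 28
px1_3 = 28
py1_3 = 248
center_x_4 = 168
center_y_4 = 72
radius_4 = 40
center_x_5 = 296
radius_5 = 44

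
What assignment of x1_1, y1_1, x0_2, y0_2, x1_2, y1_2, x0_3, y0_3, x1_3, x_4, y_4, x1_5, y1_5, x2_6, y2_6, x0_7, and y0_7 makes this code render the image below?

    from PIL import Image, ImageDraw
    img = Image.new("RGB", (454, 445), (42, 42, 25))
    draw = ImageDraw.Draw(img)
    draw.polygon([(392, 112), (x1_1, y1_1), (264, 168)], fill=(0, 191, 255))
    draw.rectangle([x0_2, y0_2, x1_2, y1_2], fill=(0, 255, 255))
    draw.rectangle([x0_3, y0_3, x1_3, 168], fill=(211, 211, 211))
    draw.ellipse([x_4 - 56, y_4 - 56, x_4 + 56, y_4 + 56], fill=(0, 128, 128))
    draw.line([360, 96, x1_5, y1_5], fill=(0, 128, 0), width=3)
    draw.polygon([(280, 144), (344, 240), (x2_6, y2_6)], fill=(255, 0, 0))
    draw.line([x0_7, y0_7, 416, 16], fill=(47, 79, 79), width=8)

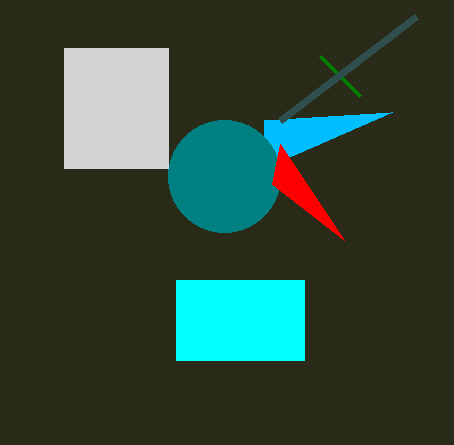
x1_1 = 264, y1_1 = 120, x0_2 = 176, y0_2 = 280, x1_2 = 304, y1_2 = 360, x0_3 = 64, y0_3 = 48, x1_3 = 168, x_4 = 224, y_4 = 176, x1_5 = 320, y1_5 = 56, x2_6 = 272, y2_6 = 184, x0_7 = 280, y0_7 = 120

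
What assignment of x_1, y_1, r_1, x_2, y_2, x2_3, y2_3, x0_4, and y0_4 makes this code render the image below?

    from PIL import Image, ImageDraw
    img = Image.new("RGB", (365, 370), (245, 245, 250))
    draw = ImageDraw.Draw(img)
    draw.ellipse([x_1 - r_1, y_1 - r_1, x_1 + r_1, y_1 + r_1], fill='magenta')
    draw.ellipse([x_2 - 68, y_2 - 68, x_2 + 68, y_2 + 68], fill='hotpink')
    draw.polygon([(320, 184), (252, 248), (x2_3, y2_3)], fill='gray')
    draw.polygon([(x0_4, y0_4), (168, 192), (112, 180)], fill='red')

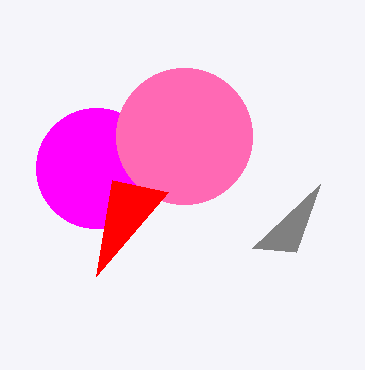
x_1 = 96; y_1 = 168; r_1 = 60; x_2 = 184; y_2 = 136; x2_3 = 296; y2_3 = 252; x0_4 = 96; y0_4 = 276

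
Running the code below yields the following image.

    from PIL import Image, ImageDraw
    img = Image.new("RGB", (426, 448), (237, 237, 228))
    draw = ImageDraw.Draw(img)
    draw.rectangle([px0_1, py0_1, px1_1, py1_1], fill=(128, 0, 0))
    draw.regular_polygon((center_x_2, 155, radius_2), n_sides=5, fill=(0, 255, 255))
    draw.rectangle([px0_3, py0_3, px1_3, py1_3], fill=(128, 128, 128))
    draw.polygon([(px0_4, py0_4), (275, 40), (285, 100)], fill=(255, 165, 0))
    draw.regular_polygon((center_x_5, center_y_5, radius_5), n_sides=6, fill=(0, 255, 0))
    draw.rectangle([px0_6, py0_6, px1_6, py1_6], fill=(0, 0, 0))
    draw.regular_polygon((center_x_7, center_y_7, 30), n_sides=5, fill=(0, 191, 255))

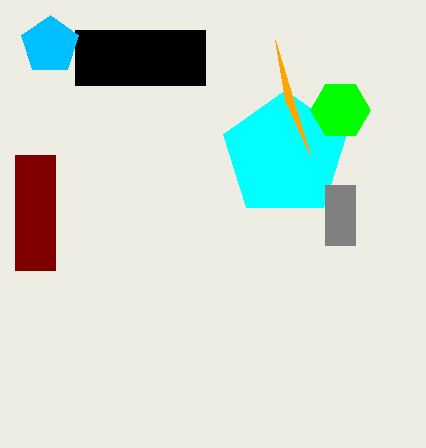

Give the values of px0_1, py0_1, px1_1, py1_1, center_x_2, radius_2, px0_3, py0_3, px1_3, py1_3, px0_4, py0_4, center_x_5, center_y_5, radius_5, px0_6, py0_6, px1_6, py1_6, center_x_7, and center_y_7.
px0_1 = 15, py0_1 = 155, px1_1 = 55, py1_1 = 270, center_x_2 = 285, radius_2 = 65, px0_3 = 325, py0_3 = 185, px1_3 = 355, py1_3 = 245, px0_4 = 310, py0_4 = 155, center_x_5 = 340, center_y_5 = 110, radius_5 = 30, px0_6 = 75, py0_6 = 30, px1_6 = 205, py1_6 = 85, center_x_7 = 50, center_y_7 = 45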